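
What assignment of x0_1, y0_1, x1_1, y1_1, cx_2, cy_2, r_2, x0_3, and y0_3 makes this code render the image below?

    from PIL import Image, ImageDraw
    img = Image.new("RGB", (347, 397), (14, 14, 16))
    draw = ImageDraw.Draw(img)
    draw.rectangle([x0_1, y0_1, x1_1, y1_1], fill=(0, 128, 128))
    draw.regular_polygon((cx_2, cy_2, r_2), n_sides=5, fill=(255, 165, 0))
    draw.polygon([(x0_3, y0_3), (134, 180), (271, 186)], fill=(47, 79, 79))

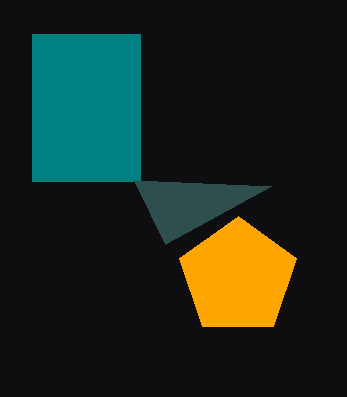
x0_1 = 32; y0_1 = 34; x1_1 = 140; y1_1 = 181; cx_2 = 238; cy_2 = 277; r_2 = 61; x0_3 = 165; y0_3 = 244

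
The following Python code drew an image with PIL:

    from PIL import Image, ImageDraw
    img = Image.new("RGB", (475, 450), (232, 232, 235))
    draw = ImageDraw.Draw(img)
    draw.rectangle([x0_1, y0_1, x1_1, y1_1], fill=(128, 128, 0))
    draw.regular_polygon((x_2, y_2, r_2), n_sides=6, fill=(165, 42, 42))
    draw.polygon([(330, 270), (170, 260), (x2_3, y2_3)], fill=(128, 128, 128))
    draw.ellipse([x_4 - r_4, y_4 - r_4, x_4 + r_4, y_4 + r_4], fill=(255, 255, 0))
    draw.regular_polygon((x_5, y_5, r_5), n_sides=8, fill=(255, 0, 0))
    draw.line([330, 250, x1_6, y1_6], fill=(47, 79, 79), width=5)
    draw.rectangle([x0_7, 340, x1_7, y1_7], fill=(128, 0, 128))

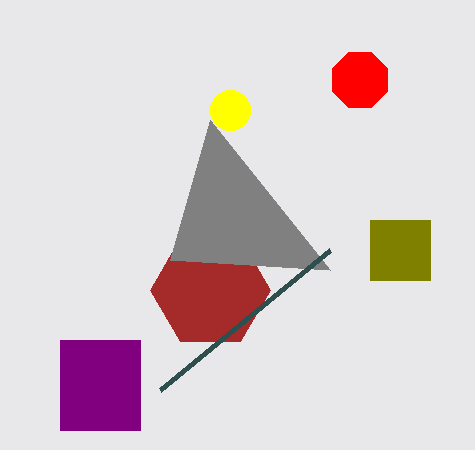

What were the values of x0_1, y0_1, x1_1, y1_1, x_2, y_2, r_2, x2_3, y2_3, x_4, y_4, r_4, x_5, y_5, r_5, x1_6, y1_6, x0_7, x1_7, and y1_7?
x0_1 = 370; y0_1 = 220; x1_1 = 430; y1_1 = 280; x_2 = 210; y_2 = 290; r_2 = 60; x2_3 = 210; y2_3 = 120; x_4 = 230; y_4 = 110; r_4 = 20; x_5 = 360; y_5 = 80; r_5 = 30; x1_6 = 160; y1_6 = 390; x0_7 = 60; x1_7 = 140; y1_7 = 430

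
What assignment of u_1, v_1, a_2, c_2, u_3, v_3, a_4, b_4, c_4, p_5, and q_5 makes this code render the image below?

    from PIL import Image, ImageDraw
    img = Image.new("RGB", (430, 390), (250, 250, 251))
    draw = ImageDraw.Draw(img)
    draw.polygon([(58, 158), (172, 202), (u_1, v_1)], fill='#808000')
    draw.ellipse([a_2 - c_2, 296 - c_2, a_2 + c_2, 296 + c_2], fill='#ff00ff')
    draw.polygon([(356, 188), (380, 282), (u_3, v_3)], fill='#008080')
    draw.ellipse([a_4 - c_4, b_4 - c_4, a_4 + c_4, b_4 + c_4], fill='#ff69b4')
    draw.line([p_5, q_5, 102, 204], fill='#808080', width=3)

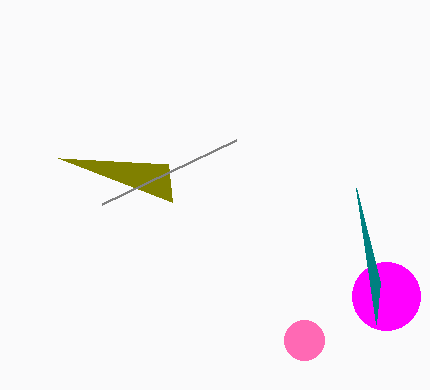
u_1 = 168; v_1 = 164; a_2 = 386; c_2 = 34; u_3 = 376; v_3 = 324; a_4 = 304; b_4 = 340; c_4 = 20; p_5 = 236; q_5 = 140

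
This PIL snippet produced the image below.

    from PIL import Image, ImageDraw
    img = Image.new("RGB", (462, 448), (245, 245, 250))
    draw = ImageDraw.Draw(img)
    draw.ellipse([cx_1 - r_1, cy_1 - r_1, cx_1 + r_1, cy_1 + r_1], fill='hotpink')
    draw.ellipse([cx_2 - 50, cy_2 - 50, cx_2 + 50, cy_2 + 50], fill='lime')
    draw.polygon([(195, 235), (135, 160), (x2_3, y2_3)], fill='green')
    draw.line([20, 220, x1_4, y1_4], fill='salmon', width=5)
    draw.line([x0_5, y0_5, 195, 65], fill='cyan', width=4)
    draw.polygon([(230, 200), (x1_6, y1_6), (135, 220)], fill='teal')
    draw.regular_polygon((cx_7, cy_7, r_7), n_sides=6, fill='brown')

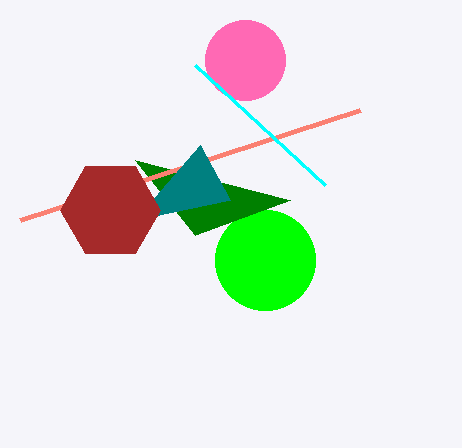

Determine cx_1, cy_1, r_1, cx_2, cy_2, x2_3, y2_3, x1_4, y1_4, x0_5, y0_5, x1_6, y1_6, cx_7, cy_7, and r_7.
cx_1 = 245, cy_1 = 60, r_1 = 40, cx_2 = 265, cy_2 = 260, x2_3 = 290, y2_3 = 200, x1_4 = 360, y1_4 = 110, x0_5 = 325, y0_5 = 185, x1_6 = 200, y1_6 = 145, cx_7 = 110, cy_7 = 210, r_7 = 50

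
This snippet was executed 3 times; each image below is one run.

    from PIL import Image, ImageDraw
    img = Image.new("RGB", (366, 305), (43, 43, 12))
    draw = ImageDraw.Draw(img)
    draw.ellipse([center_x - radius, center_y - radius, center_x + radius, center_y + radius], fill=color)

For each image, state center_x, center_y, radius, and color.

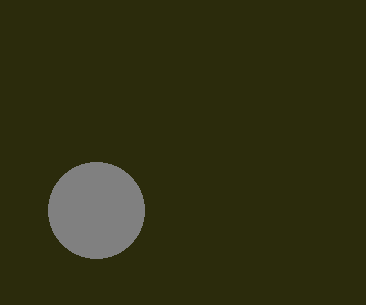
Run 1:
center_x = 96; center_y = 210; radius = 48; color = 'gray'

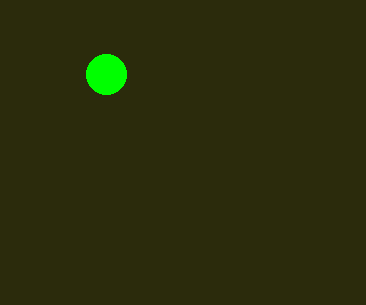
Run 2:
center_x = 106; center_y = 74; radius = 20; color = 'lime'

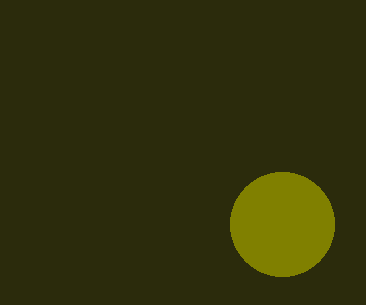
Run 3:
center_x = 282; center_y = 224; radius = 52; color = 'olive'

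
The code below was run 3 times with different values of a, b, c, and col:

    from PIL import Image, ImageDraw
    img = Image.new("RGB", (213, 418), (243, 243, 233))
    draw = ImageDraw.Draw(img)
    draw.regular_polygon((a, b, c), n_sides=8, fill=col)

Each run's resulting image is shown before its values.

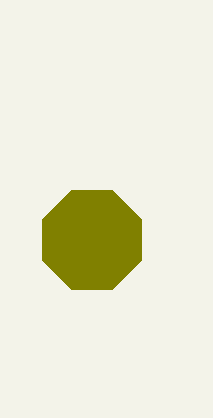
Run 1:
a = 92
b = 240
c = 54
col = 'olive'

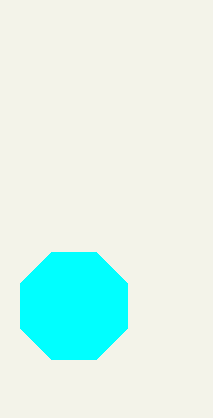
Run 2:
a = 74; b = 306; c = 58; col = 'cyan'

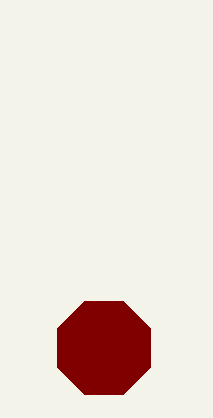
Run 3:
a = 104; b = 348; c = 50; col = 'maroon'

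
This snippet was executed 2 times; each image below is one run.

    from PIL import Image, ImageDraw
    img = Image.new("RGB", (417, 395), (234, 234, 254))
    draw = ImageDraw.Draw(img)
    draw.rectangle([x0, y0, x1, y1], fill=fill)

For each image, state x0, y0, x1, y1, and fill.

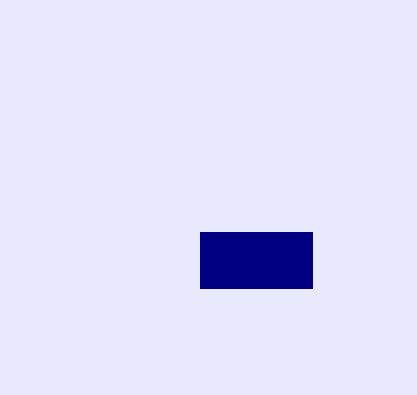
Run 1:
x0 = 200, y0 = 232, x1 = 312, y1 = 288, fill = 'navy'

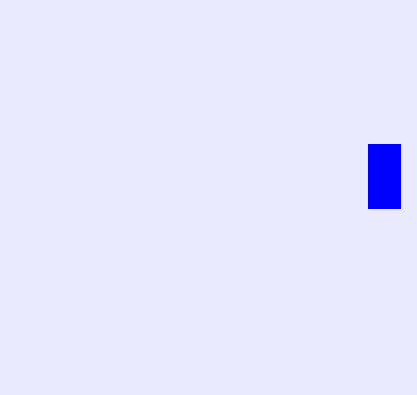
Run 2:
x0 = 368
y0 = 144
x1 = 400
y1 = 208
fill = 'blue'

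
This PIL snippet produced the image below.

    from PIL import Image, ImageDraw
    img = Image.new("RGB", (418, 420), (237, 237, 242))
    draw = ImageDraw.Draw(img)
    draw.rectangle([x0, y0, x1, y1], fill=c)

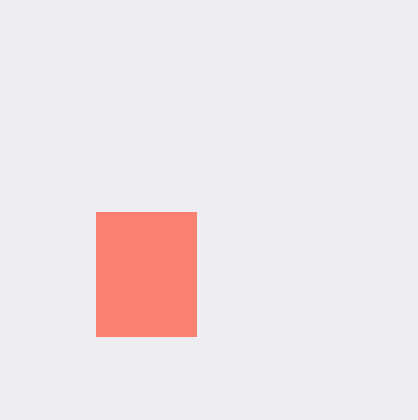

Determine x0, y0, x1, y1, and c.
x0 = 96
y0 = 212
x1 = 196
y1 = 336
c = 'salmon'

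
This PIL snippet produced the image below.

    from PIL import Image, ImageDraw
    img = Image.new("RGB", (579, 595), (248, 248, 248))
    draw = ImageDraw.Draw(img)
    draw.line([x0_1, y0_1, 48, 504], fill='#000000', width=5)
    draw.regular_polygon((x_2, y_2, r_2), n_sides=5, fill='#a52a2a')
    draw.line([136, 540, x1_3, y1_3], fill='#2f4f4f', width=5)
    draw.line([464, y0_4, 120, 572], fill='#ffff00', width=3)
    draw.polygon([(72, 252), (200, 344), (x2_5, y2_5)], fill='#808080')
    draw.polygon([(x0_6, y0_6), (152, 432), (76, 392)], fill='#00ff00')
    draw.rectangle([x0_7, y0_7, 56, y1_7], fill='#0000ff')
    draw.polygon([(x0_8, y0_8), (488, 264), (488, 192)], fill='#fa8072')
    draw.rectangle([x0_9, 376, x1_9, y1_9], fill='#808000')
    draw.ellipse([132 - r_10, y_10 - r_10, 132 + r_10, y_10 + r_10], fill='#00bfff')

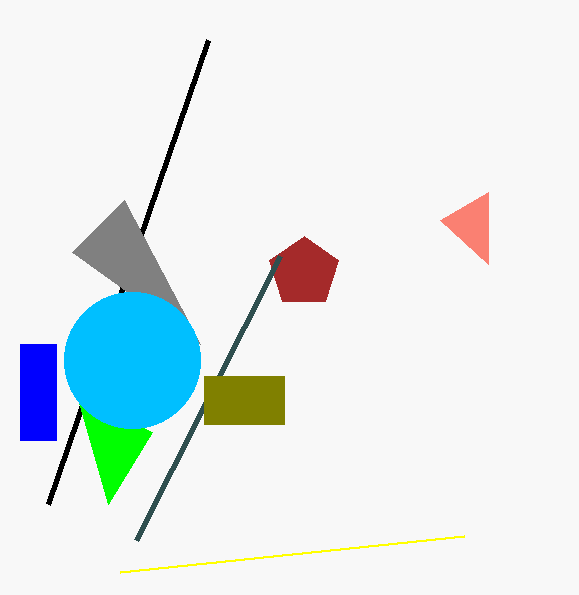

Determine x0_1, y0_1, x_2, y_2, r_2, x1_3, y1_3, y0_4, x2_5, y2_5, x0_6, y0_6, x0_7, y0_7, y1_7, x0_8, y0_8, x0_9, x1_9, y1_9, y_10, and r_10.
x0_1 = 208
y0_1 = 40
x_2 = 304
y_2 = 272
r_2 = 36
x1_3 = 280
y1_3 = 256
y0_4 = 536
x2_5 = 124
y2_5 = 200
x0_6 = 108
y0_6 = 504
x0_7 = 20
y0_7 = 344
y1_7 = 440
x0_8 = 440
y0_8 = 220
x0_9 = 204
x1_9 = 284
y1_9 = 424
y_10 = 360
r_10 = 68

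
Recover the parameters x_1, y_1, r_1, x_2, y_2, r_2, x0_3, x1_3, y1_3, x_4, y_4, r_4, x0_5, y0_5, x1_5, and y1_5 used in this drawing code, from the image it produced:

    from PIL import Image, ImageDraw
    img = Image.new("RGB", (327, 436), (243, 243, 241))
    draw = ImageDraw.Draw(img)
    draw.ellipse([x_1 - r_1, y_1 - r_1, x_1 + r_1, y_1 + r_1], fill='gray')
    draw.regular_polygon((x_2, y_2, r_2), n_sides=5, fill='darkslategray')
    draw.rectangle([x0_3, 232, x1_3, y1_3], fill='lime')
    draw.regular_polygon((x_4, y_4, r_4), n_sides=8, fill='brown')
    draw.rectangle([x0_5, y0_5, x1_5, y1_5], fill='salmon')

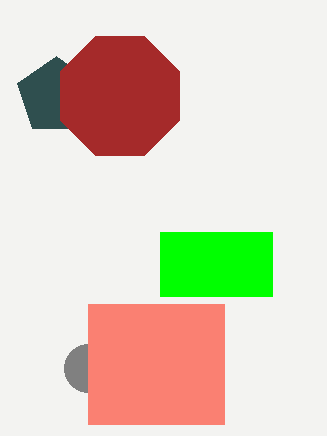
x_1 = 88, y_1 = 368, r_1 = 24, x_2 = 56, y_2 = 96, r_2 = 40, x0_3 = 160, x1_3 = 272, y1_3 = 296, x_4 = 120, y_4 = 96, r_4 = 64, x0_5 = 88, y0_5 = 304, x1_5 = 224, y1_5 = 424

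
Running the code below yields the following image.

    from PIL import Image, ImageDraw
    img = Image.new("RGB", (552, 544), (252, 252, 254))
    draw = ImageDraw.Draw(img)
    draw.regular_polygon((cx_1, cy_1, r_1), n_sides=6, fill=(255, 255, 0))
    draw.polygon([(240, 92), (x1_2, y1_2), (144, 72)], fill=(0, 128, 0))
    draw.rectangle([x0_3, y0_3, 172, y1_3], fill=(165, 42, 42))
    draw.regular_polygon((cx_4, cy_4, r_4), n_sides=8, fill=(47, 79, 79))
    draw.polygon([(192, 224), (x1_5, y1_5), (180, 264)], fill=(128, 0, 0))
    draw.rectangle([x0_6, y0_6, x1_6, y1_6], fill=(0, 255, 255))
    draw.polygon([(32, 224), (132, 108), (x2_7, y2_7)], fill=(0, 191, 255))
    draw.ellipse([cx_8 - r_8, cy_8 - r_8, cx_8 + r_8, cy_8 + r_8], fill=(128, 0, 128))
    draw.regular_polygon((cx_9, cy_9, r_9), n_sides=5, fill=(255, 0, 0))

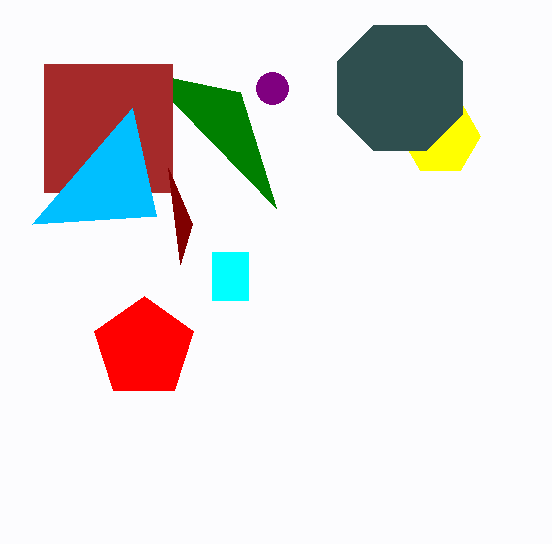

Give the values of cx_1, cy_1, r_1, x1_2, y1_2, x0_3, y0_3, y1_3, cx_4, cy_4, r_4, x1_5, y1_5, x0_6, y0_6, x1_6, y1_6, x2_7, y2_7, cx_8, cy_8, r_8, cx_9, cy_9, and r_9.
cx_1 = 440, cy_1 = 136, r_1 = 40, x1_2 = 276, y1_2 = 208, x0_3 = 44, y0_3 = 64, y1_3 = 192, cx_4 = 400, cy_4 = 88, r_4 = 68, x1_5 = 168, y1_5 = 168, x0_6 = 212, y0_6 = 252, x1_6 = 248, y1_6 = 300, x2_7 = 156, y2_7 = 216, cx_8 = 272, cy_8 = 88, r_8 = 16, cx_9 = 144, cy_9 = 348, r_9 = 52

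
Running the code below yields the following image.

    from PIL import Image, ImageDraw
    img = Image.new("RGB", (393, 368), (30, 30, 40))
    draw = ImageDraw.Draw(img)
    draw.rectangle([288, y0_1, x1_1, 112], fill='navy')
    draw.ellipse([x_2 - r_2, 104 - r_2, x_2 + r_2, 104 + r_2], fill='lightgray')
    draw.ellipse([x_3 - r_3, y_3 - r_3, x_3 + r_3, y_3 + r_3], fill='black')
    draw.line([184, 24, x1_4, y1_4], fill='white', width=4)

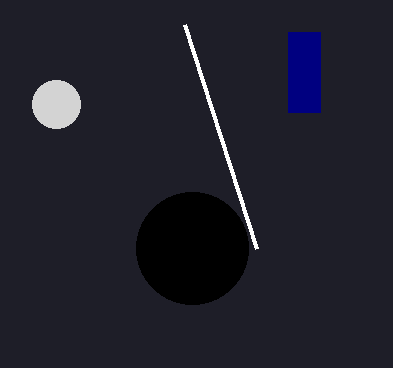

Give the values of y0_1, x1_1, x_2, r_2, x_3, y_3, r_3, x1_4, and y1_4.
y0_1 = 32; x1_1 = 320; x_2 = 56; r_2 = 24; x_3 = 192; y_3 = 248; r_3 = 56; x1_4 = 256; y1_4 = 248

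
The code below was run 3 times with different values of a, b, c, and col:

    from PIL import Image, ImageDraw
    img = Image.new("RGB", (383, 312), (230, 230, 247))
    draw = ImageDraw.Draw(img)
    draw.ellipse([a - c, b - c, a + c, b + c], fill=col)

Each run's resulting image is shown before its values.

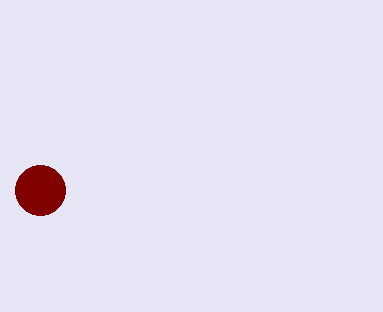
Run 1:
a = 40, b = 190, c = 25, col = 'maroon'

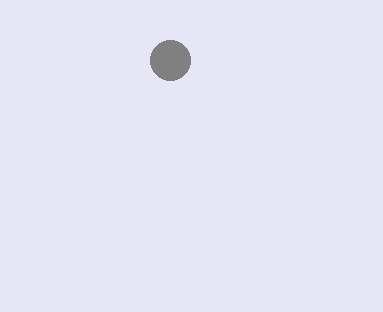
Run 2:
a = 170, b = 60, c = 20, col = 'gray'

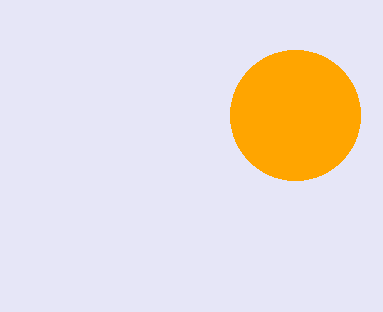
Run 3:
a = 295; b = 115; c = 65; col = 'orange'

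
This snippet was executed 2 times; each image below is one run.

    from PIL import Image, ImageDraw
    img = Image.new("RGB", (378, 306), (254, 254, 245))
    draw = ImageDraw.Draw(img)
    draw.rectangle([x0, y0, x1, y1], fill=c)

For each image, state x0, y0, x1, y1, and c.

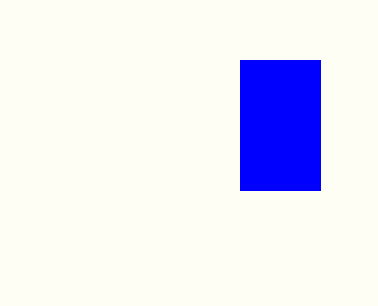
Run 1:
x0 = 240, y0 = 60, x1 = 320, y1 = 190, c = 'blue'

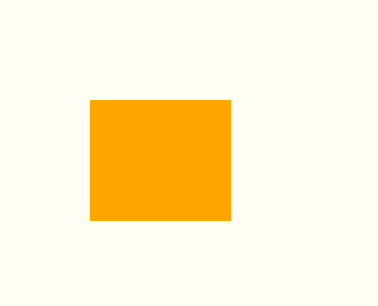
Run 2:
x0 = 90, y0 = 100, x1 = 230, y1 = 220, c = 'orange'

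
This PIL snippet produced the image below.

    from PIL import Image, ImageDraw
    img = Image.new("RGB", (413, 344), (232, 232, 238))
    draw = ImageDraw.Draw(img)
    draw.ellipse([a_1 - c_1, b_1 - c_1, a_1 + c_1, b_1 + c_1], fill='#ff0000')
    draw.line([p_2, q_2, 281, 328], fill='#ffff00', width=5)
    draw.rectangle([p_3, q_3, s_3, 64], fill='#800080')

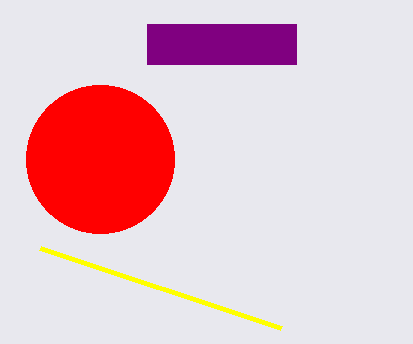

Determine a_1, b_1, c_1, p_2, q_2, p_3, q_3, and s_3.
a_1 = 100; b_1 = 159; c_1 = 74; p_2 = 40; q_2 = 248; p_3 = 147; q_3 = 24; s_3 = 296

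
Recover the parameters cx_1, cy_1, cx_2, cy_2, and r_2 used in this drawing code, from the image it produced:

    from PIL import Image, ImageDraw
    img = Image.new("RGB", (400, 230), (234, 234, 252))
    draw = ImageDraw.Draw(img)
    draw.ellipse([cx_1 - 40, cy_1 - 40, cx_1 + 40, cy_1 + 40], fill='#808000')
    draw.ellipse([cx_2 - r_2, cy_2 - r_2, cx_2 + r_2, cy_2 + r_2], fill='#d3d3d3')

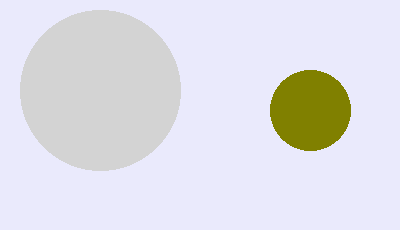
cx_1 = 310; cy_1 = 110; cx_2 = 100; cy_2 = 90; r_2 = 80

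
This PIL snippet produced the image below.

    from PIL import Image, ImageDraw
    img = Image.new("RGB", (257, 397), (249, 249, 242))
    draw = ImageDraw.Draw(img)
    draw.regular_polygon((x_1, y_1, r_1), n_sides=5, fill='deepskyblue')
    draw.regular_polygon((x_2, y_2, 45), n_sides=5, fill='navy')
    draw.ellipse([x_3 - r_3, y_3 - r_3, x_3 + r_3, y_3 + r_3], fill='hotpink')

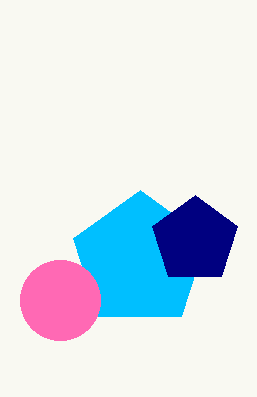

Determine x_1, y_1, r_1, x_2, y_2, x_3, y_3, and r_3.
x_1 = 140; y_1 = 260; r_1 = 70; x_2 = 195; y_2 = 240; x_3 = 60; y_3 = 300; r_3 = 40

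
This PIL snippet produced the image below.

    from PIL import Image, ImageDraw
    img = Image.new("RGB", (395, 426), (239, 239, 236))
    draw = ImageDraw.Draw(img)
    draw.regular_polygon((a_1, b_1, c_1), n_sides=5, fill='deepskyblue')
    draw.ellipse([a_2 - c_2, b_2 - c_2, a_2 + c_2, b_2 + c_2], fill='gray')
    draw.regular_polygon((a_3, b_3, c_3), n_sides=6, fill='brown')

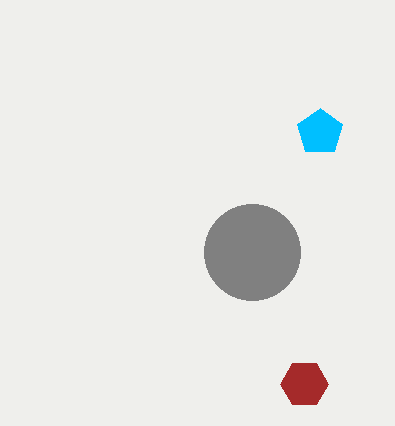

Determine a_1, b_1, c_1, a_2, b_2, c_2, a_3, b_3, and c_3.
a_1 = 320, b_1 = 132, c_1 = 24, a_2 = 252, b_2 = 252, c_2 = 48, a_3 = 304, b_3 = 384, c_3 = 24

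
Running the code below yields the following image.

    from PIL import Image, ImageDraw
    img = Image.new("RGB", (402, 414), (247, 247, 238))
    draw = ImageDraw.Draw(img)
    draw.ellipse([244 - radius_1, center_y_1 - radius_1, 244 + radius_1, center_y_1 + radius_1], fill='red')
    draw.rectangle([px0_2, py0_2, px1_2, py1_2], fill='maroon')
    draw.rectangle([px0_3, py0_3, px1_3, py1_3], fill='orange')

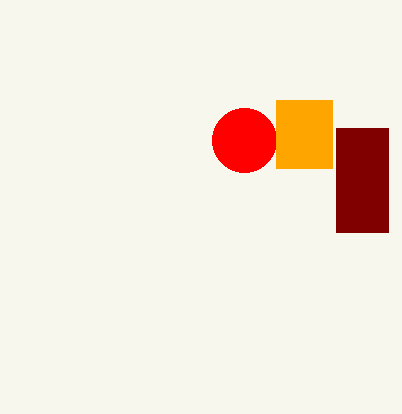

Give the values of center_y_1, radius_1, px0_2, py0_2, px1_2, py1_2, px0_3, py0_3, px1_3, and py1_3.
center_y_1 = 140, radius_1 = 32, px0_2 = 336, py0_2 = 128, px1_2 = 388, py1_2 = 232, px0_3 = 276, py0_3 = 100, px1_3 = 332, py1_3 = 168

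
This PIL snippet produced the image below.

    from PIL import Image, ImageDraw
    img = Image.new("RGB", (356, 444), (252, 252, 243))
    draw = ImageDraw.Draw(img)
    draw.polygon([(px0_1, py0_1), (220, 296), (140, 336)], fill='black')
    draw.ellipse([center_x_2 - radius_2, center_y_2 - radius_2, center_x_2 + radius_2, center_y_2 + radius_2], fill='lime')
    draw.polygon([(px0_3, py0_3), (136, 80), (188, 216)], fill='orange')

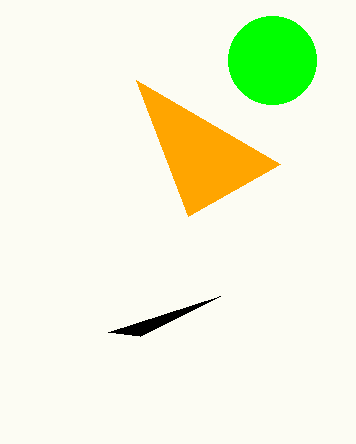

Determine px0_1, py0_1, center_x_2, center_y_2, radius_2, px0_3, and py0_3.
px0_1 = 108
py0_1 = 332
center_x_2 = 272
center_y_2 = 60
radius_2 = 44
px0_3 = 280
py0_3 = 164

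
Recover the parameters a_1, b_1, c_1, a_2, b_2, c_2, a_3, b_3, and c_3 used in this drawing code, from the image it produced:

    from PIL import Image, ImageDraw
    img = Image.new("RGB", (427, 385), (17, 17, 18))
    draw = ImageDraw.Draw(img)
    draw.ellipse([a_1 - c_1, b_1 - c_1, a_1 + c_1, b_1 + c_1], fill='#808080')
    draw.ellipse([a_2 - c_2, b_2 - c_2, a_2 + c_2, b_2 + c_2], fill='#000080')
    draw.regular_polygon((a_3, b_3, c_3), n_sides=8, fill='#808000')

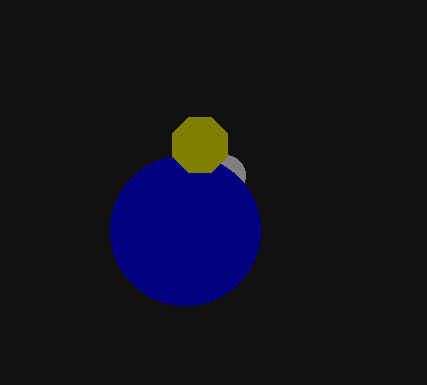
a_1 = 225; b_1 = 175; c_1 = 20; a_2 = 185; b_2 = 230; c_2 = 75; a_3 = 200; b_3 = 145; c_3 = 30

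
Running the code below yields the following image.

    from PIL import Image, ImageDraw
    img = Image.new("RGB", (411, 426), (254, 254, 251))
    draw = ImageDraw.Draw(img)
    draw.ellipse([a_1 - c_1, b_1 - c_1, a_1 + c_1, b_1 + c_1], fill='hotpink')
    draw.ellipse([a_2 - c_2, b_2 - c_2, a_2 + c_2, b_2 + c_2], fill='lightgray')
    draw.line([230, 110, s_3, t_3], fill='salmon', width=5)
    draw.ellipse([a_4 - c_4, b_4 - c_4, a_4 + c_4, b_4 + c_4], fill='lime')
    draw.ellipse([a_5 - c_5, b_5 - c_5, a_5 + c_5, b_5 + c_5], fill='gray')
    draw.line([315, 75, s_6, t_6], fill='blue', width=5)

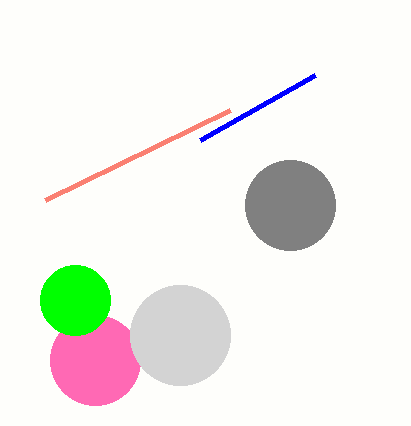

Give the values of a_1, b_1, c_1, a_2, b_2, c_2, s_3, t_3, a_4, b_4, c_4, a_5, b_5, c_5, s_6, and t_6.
a_1 = 95
b_1 = 360
c_1 = 45
a_2 = 180
b_2 = 335
c_2 = 50
s_3 = 45
t_3 = 200
a_4 = 75
b_4 = 300
c_4 = 35
a_5 = 290
b_5 = 205
c_5 = 45
s_6 = 200
t_6 = 140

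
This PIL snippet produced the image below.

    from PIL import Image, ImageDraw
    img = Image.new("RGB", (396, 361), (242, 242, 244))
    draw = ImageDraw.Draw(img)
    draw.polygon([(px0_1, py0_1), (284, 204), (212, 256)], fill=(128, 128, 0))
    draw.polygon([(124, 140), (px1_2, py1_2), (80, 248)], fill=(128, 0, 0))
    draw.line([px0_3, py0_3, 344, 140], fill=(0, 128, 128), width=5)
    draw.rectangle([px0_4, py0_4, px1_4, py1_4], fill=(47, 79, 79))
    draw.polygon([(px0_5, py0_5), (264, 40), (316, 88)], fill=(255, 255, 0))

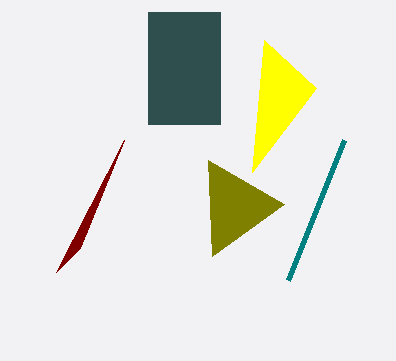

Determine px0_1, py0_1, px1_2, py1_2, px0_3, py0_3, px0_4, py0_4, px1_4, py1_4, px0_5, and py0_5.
px0_1 = 208, py0_1 = 160, px1_2 = 56, py1_2 = 272, px0_3 = 288, py0_3 = 280, px0_4 = 148, py0_4 = 12, px1_4 = 220, py1_4 = 124, px0_5 = 252, py0_5 = 172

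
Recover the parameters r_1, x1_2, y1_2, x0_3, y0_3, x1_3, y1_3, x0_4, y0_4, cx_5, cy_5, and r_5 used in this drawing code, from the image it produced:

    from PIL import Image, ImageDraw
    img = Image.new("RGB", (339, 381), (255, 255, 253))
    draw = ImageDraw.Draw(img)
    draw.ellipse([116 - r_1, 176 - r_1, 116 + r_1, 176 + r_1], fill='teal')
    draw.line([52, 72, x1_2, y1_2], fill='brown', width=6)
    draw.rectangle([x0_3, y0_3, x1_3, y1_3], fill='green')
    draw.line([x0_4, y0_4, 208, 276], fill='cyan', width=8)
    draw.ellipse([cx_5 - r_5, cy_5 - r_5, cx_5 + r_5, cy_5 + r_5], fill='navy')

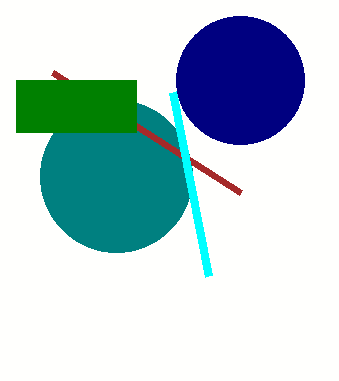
r_1 = 76, x1_2 = 240, y1_2 = 192, x0_3 = 16, y0_3 = 80, x1_3 = 136, y1_3 = 132, x0_4 = 172, y0_4 = 92, cx_5 = 240, cy_5 = 80, r_5 = 64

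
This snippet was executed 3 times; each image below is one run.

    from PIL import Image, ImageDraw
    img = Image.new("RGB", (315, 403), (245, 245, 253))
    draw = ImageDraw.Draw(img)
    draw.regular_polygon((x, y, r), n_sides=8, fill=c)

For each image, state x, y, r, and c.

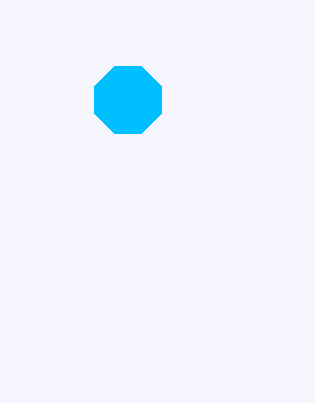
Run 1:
x = 128; y = 100; r = 36; c = 'deepskyblue'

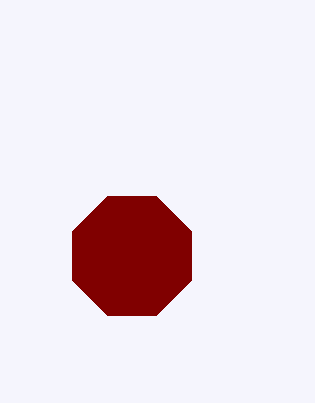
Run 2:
x = 132
y = 256
r = 64
c = 'maroon'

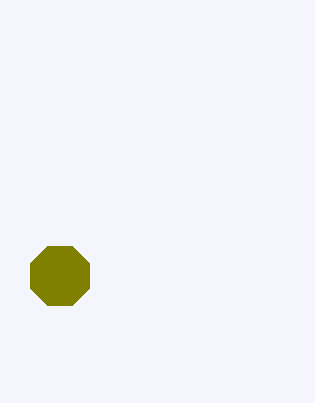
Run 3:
x = 60, y = 276, r = 32, c = 'olive'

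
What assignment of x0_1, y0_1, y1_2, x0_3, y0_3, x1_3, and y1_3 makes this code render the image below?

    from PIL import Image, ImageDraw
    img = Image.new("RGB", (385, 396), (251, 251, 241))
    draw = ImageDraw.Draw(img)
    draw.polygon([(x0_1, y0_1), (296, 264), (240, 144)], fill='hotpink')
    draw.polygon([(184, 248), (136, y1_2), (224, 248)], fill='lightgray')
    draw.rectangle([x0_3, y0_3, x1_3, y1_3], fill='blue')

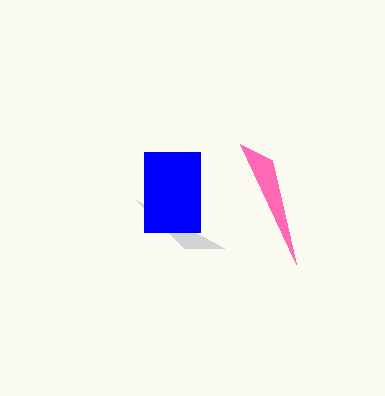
x0_1 = 272, y0_1 = 160, y1_2 = 200, x0_3 = 144, y0_3 = 152, x1_3 = 200, y1_3 = 232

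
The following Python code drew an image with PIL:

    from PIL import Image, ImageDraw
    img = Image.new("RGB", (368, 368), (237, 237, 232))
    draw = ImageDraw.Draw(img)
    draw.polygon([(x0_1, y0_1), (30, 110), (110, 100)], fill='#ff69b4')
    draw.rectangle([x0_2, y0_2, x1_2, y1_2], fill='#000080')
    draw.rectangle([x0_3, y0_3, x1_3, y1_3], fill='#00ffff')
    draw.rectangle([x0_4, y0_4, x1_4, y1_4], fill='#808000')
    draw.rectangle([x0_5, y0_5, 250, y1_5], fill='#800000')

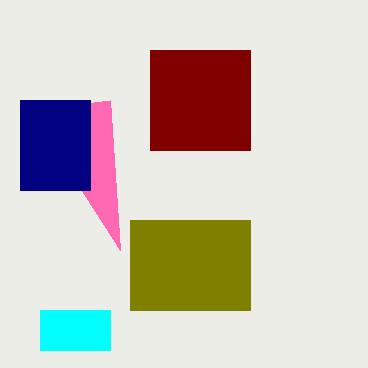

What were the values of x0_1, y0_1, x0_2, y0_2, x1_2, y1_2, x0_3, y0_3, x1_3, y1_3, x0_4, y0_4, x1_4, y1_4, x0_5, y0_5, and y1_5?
x0_1 = 120
y0_1 = 250
x0_2 = 20
y0_2 = 100
x1_2 = 90
y1_2 = 190
x0_3 = 40
y0_3 = 310
x1_3 = 110
y1_3 = 350
x0_4 = 130
y0_4 = 220
x1_4 = 250
y1_4 = 310
x0_5 = 150
y0_5 = 50
y1_5 = 150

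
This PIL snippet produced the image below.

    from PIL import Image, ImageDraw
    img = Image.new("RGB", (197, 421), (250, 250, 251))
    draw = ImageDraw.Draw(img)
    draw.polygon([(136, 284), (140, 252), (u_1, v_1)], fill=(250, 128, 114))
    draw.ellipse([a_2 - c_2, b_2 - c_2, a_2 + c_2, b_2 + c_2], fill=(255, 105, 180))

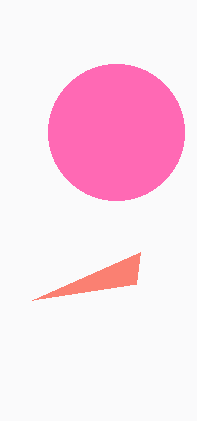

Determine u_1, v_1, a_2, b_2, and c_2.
u_1 = 32, v_1 = 300, a_2 = 116, b_2 = 132, c_2 = 68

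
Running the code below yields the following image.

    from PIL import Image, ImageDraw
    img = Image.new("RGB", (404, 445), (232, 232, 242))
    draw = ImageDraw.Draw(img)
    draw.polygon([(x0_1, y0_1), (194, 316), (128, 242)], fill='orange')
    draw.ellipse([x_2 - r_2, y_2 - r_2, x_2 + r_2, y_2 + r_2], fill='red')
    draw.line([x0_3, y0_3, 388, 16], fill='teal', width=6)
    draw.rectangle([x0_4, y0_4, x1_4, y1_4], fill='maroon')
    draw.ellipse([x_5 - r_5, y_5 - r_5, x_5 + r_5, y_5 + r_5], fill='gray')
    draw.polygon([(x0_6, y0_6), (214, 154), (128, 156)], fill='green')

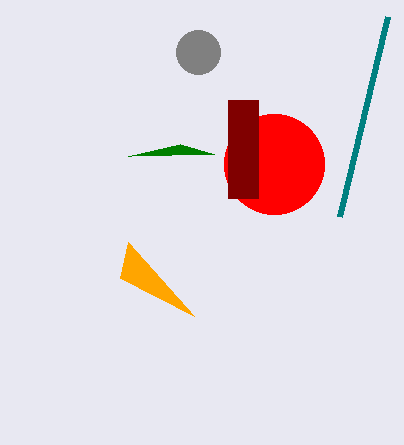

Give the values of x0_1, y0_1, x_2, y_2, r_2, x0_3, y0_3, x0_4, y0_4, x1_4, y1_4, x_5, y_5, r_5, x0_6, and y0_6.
x0_1 = 120
y0_1 = 278
x_2 = 274
y_2 = 164
r_2 = 50
x0_3 = 340
y0_3 = 216
x0_4 = 228
y0_4 = 100
x1_4 = 258
y1_4 = 198
x_5 = 198
y_5 = 52
r_5 = 22
x0_6 = 180
y0_6 = 144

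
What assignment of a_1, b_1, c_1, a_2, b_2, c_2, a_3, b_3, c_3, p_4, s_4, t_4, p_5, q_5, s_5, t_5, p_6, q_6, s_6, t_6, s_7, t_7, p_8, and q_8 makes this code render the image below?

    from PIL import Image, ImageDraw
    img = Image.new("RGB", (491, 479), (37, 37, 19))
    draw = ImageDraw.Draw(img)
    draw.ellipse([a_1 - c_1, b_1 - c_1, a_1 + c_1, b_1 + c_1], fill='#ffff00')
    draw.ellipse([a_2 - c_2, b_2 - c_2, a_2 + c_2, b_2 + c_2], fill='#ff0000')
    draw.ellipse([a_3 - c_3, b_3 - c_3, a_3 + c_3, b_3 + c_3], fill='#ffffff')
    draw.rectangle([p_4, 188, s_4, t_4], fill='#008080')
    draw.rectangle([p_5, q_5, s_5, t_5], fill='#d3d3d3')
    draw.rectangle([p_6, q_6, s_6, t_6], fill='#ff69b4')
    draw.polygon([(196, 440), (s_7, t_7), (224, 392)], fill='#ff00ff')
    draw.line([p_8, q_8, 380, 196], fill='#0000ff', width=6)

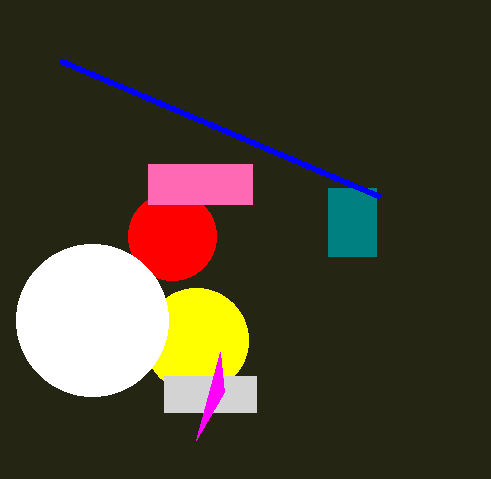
a_1 = 196, b_1 = 340, c_1 = 52, a_2 = 172, b_2 = 236, c_2 = 44, a_3 = 92, b_3 = 320, c_3 = 76, p_4 = 328, s_4 = 376, t_4 = 256, p_5 = 164, q_5 = 376, s_5 = 256, t_5 = 412, p_6 = 148, q_6 = 164, s_6 = 252, t_6 = 204, s_7 = 220, t_7 = 352, p_8 = 60, q_8 = 60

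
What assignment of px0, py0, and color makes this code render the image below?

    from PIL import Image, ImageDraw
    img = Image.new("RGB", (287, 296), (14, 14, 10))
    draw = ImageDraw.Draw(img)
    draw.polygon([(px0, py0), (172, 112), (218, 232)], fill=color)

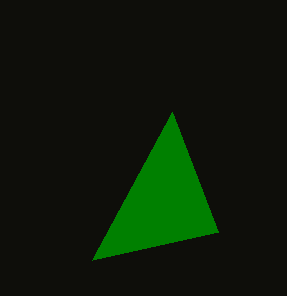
px0 = 92; py0 = 260; color = 'green'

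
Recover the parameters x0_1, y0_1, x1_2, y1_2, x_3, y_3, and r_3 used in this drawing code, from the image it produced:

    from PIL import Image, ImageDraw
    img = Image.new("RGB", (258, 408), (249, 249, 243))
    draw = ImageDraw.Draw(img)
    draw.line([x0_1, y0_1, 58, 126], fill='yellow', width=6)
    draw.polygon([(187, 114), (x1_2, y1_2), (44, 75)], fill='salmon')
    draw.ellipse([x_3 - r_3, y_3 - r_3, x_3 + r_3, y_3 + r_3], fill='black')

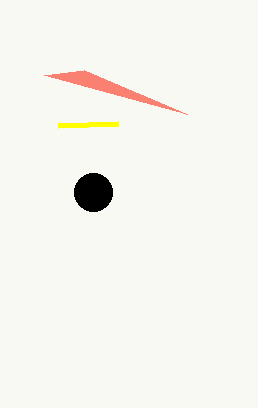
x0_1 = 118; y0_1 = 124; x1_2 = 84; y1_2 = 70; x_3 = 93; y_3 = 192; r_3 = 19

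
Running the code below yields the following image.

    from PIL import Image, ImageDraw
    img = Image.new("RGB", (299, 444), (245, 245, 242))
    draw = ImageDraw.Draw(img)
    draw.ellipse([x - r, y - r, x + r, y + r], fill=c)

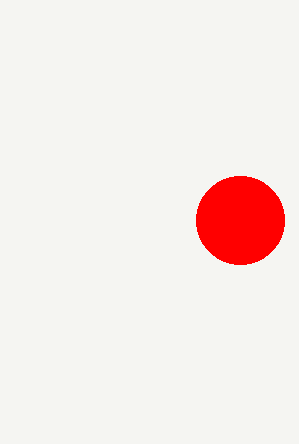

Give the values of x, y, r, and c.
x = 240; y = 220; r = 44; c = 'red'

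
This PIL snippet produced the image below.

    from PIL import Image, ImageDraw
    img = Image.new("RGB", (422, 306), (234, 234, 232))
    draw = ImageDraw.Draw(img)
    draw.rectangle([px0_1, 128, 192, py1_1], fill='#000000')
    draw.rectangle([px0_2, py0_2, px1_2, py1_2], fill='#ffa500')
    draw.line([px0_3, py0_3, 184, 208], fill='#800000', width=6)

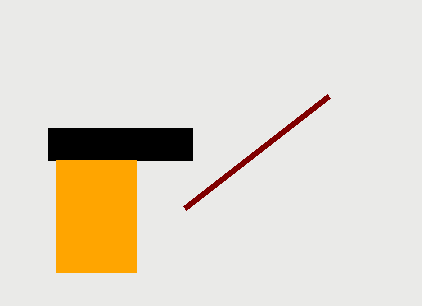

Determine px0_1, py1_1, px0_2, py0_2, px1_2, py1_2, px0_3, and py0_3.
px0_1 = 48
py1_1 = 160
px0_2 = 56
py0_2 = 160
px1_2 = 136
py1_2 = 272
px0_3 = 328
py0_3 = 96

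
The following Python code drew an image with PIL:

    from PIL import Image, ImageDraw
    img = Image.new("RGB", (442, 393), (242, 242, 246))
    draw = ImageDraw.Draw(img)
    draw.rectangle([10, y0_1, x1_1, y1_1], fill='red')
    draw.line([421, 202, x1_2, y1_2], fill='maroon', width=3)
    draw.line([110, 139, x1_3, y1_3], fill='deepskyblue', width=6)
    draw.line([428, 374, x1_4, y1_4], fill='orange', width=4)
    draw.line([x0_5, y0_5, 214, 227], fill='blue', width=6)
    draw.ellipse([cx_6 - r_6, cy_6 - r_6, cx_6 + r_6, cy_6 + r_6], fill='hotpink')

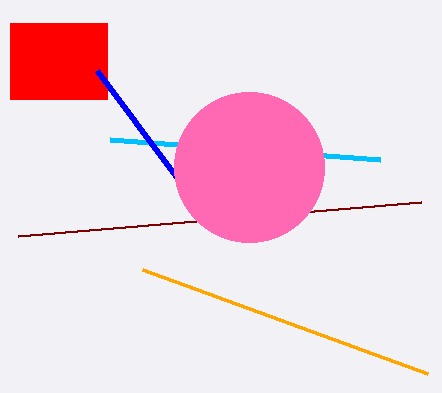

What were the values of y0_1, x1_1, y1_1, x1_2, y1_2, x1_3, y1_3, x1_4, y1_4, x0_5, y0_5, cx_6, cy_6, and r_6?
y0_1 = 23; x1_1 = 107; y1_1 = 99; x1_2 = 18; y1_2 = 236; x1_3 = 380; y1_3 = 159; x1_4 = 143; y1_4 = 270; x0_5 = 97; y0_5 = 70; cx_6 = 249; cy_6 = 167; r_6 = 75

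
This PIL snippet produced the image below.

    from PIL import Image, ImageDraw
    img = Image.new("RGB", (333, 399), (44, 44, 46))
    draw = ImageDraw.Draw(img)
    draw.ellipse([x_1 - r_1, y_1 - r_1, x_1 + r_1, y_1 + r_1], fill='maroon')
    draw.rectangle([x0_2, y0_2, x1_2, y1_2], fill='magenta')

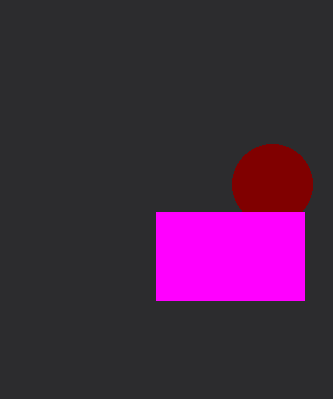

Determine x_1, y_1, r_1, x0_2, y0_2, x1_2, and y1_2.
x_1 = 272; y_1 = 184; r_1 = 40; x0_2 = 156; y0_2 = 212; x1_2 = 304; y1_2 = 300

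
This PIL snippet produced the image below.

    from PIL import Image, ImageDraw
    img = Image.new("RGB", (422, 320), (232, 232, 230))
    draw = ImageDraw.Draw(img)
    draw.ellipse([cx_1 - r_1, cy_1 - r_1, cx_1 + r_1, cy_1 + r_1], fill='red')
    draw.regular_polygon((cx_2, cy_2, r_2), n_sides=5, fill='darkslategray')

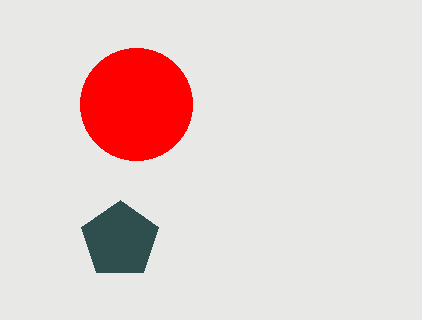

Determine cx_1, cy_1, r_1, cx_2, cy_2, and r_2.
cx_1 = 136, cy_1 = 104, r_1 = 56, cx_2 = 120, cy_2 = 240, r_2 = 40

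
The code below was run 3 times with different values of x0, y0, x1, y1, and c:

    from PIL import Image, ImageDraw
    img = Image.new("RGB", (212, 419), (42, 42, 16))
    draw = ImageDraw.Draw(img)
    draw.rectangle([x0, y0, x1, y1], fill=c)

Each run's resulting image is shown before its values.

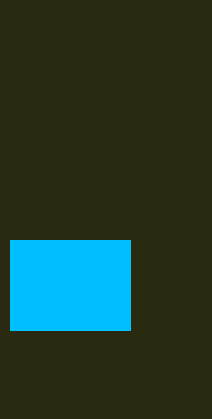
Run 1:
x0 = 10; y0 = 240; x1 = 130; y1 = 330; c = 'deepskyblue'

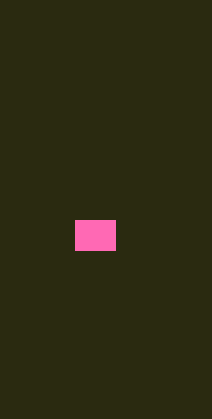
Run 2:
x0 = 75
y0 = 220
x1 = 115
y1 = 250
c = 'hotpink'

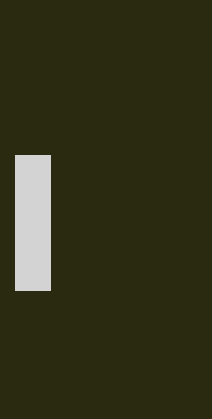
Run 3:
x0 = 15
y0 = 155
x1 = 50
y1 = 290
c = 'lightgray'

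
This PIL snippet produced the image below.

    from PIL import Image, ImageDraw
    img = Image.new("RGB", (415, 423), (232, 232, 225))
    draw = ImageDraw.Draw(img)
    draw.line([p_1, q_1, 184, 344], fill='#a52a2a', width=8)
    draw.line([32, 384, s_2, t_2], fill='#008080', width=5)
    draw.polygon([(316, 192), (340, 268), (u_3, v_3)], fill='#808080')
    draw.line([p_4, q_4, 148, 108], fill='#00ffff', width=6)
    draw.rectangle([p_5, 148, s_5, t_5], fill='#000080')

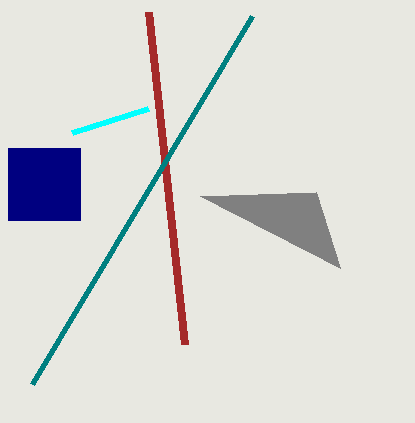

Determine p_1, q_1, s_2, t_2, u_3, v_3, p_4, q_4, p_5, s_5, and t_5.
p_1 = 148, q_1 = 12, s_2 = 252, t_2 = 16, u_3 = 200, v_3 = 196, p_4 = 72, q_4 = 132, p_5 = 8, s_5 = 80, t_5 = 220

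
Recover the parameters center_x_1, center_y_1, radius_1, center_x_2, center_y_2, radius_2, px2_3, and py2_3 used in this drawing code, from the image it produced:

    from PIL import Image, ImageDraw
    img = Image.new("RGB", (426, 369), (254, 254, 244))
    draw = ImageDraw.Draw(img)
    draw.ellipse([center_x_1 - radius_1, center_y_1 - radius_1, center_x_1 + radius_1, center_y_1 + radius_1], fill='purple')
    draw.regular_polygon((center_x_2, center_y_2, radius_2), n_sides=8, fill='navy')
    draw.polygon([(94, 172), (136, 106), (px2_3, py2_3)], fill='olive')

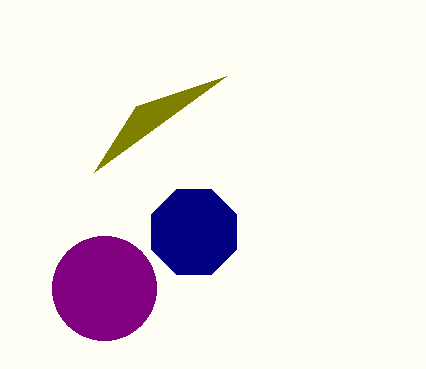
center_x_1 = 104, center_y_1 = 288, radius_1 = 52, center_x_2 = 194, center_y_2 = 232, radius_2 = 46, px2_3 = 226, py2_3 = 76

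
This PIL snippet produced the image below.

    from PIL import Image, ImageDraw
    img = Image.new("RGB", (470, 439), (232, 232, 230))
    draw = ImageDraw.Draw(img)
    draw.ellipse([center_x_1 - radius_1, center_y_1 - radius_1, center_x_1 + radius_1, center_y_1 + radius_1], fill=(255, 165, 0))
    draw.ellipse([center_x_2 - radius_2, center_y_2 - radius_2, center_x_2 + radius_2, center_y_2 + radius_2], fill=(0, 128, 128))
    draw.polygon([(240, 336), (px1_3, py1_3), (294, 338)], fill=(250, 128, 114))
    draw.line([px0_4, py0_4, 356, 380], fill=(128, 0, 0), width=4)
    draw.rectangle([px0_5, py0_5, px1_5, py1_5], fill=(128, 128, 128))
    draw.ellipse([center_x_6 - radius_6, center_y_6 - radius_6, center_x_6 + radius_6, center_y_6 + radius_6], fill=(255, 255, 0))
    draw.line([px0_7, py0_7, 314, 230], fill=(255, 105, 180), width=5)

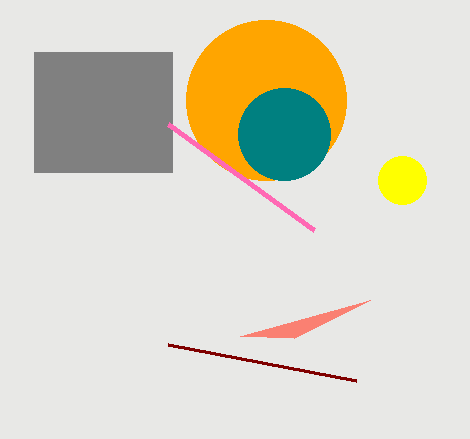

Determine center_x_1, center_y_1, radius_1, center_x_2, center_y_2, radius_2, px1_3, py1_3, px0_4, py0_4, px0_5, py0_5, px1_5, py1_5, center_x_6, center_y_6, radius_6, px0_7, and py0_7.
center_x_1 = 266
center_y_1 = 100
radius_1 = 80
center_x_2 = 284
center_y_2 = 134
radius_2 = 46
px1_3 = 370
py1_3 = 300
px0_4 = 168
py0_4 = 344
px0_5 = 34
py0_5 = 52
px1_5 = 172
py1_5 = 172
center_x_6 = 402
center_y_6 = 180
radius_6 = 24
px0_7 = 168
py0_7 = 124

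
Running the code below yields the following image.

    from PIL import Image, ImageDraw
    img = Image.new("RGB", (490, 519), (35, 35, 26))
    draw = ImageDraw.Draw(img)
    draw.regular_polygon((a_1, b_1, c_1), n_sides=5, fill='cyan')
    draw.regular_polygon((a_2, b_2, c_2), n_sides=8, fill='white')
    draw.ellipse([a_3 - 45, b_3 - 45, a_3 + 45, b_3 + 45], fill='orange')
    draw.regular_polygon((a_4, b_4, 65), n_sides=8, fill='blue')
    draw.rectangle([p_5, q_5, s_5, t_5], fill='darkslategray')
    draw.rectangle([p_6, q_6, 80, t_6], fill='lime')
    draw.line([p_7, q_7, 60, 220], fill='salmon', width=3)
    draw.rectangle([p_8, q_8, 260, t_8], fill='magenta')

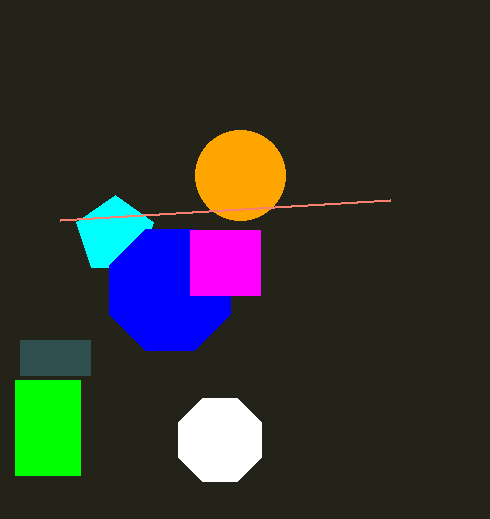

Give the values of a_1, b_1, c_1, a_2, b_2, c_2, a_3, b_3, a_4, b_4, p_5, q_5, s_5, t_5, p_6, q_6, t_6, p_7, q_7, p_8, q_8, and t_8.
a_1 = 115, b_1 = 235, c_1 = 40, a_2 = 220, b_2 = 440, c_2 = 45, a_3 = 240, b_3 = 175, a_4 = 170, b_4 = 290, p_5 = 20, q_5 = 340, s_5 = 90, t_5 = 375, p_6 = 15, q_6 = 380, t_6 = 475, p_7 = 390, q_7 = 200, p_8 = 190, q_8 = 230, t_8 = 295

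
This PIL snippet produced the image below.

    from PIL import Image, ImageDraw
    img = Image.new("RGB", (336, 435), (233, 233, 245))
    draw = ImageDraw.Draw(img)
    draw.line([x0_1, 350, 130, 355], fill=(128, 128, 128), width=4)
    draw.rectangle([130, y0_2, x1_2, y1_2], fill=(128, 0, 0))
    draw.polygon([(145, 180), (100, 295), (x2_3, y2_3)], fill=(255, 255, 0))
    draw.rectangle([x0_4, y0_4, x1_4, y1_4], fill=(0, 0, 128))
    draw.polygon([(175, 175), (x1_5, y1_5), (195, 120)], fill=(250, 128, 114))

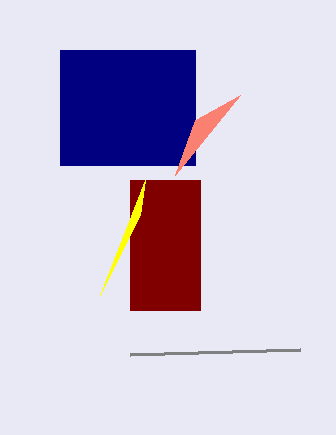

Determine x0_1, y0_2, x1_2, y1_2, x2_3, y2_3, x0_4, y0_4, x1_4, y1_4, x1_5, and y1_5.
x0_1 = 300
y0_2 = 180
x1_2 = 200
y1_2 = 310
x2_3 = 140
y2_3 = 215
x0_4 = 60
y0_4 = 50
x1_4 = 195
y1_4 = 165
x1_5 = 240
y1_5 = 95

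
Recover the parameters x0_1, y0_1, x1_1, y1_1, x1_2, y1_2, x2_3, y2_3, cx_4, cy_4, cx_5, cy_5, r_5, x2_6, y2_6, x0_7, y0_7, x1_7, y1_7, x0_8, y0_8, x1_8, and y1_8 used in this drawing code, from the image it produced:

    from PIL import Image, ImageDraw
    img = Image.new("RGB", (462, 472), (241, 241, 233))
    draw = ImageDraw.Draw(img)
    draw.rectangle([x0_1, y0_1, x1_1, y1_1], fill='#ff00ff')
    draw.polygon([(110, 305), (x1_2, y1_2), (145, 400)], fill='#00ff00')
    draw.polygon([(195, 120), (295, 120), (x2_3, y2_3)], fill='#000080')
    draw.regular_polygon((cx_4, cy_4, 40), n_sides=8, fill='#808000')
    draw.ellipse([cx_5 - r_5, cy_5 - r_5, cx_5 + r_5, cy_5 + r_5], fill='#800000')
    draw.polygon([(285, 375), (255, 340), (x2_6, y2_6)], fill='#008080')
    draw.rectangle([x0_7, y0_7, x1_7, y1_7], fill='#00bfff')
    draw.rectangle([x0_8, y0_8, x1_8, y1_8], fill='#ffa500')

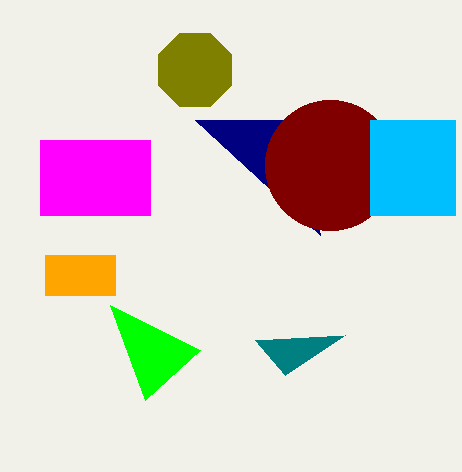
x0_1 = 40; y0_1 = 140; x1_1 = 150; y1_1 = 215; x1_2 = 200; y1_2 = 350; x2_3 = 320; y2_3 = 235; cx_4 = 195; cy_4 = 70; cx_5 = 330; cy_5 = 165; r_5 = 65; x2_6 = 345; y2_6 = 335; x0_7 = 370; y0_7 = 120; x1_7 = 455; y1_7 = 215; x0_8 = 45; y0_8 = 255; x1_8 = 115; y1_8 = 295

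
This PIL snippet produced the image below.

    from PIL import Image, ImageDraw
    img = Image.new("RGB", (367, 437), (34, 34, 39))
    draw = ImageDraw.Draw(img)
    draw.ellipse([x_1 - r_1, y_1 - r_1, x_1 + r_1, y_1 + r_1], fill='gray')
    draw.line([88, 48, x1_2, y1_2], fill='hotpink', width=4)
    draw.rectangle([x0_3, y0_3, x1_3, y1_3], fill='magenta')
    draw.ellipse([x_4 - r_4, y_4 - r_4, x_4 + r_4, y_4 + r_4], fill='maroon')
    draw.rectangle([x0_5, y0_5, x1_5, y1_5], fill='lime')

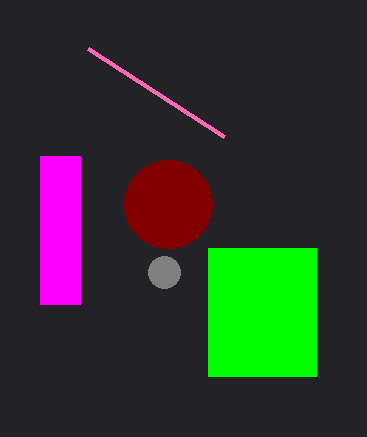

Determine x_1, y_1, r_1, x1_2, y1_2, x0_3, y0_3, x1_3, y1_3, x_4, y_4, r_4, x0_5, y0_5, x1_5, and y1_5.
x_1 = 164, y_1 = 272, r_1 = 16, x1_2 = 224, y1_2 = 136, x0_3 = 40, y0_3 = 156, x1_3 = 80, y1_3 = 304, x_4 = 168, y_4 = 204, r_4 = 44, x0_5 = 208, y0_5 = 248, x1_5 = 316, y1_5 = 376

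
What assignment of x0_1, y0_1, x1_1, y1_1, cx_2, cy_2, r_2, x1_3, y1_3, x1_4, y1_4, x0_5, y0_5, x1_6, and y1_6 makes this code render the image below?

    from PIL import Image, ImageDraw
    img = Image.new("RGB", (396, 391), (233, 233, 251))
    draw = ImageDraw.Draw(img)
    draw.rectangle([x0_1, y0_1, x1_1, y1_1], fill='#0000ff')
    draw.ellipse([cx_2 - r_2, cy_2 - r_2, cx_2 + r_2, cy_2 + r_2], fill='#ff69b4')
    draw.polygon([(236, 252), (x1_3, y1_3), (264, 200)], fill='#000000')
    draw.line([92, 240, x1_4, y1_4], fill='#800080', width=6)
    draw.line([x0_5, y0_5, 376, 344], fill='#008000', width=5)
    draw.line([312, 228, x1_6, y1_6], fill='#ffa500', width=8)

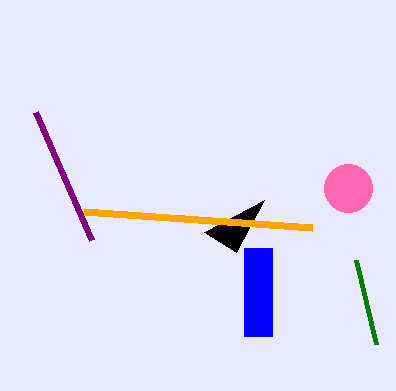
x0_1 = 244, y0_1 = 248, x1_1 = 272, y1_1 = 336, cx_2 = 348, cy_2 = 188, r_2 = 24, x1_3 = 204, y1_3 = 232, x1_4 = 36, y1_4 = 112, x0_5 = 356, y0_5 = 260, x1_6 = 84, y1_6 = 212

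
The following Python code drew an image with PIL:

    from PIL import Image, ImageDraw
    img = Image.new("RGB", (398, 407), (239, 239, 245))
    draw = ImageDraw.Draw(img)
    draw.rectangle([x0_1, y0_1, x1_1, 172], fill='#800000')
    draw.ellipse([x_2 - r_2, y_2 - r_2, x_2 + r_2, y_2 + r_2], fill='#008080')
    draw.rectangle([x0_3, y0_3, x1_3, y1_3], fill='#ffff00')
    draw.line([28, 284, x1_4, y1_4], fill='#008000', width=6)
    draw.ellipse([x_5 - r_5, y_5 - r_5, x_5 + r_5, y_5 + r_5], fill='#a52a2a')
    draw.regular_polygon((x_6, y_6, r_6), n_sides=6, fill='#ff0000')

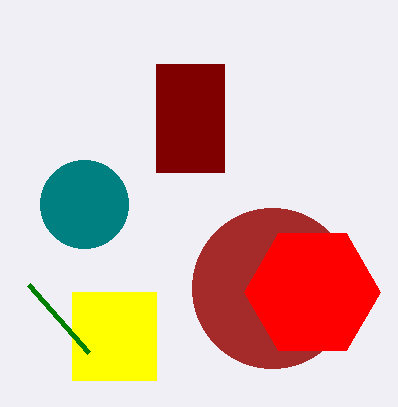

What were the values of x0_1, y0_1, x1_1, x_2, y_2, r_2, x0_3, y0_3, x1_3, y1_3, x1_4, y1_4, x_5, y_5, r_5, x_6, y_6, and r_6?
x0_1 = 156; y0_1 = 64; x1_1 = 224; x_2 = 84; y_2 = 204; r_2 = 44; x0_3 = 72; y0_3 = 292; x1_3 = 156; y1_3 = 380; x1_4 = 88; y1_4 = 352; x_5 = 272; y_5 = 288; r_5 = 80; x_6 = 312; y_6 = 292; r_6 = 68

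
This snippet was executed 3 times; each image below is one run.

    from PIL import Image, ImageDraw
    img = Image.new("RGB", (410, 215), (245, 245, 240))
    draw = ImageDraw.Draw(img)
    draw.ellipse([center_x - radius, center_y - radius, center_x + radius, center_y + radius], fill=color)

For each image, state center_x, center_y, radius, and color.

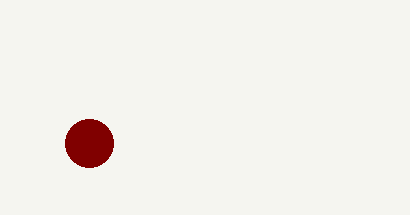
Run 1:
center_x = 89
center_y = 143
radius = 24
color = 'maroon'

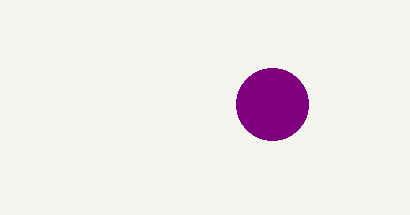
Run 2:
center_x = 272, center_y = 104, radius = 36, color = 'purple'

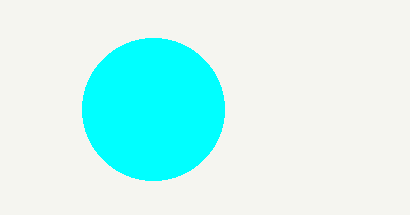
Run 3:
center_x = 153, center_y = 109, radius = 71, color = 'cyan'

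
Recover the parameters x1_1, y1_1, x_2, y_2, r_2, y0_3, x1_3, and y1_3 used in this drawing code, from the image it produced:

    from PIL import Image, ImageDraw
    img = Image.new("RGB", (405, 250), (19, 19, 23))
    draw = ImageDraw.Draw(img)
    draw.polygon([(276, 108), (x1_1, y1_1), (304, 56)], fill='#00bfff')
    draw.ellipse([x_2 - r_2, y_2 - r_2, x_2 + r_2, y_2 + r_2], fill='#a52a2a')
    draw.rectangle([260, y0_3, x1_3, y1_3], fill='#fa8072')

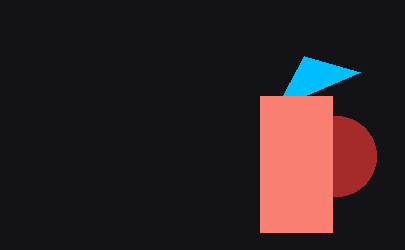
x1_1 = 360, y1_1 = 72, x_2 = 336, y_2 = 156, r_2 = 40, y0_3 = 96, x1_3 = 332, y1_3 = 232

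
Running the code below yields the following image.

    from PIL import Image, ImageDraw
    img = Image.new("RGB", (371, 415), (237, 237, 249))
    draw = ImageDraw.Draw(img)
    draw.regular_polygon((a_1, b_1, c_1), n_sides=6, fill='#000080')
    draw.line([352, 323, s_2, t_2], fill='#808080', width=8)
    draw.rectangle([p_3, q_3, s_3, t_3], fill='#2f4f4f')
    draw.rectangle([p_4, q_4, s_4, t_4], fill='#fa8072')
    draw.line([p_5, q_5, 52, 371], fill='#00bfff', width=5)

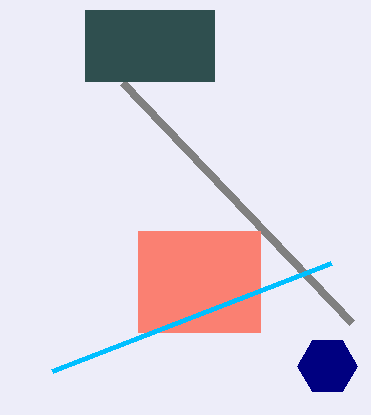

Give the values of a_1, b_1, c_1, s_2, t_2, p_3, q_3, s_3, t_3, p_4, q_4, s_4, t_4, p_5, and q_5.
a_1 = 327, b_1 = 366, c_1 = 30, s_2 = 123, t_2 = 83, p_3 = 85, q_3 = 10, s_3 = 214, t_3 = 81, p_4 = 138, q_4 = 231, s_4 = 260, t_4 = 332, p_5 = 331, q_5 = 263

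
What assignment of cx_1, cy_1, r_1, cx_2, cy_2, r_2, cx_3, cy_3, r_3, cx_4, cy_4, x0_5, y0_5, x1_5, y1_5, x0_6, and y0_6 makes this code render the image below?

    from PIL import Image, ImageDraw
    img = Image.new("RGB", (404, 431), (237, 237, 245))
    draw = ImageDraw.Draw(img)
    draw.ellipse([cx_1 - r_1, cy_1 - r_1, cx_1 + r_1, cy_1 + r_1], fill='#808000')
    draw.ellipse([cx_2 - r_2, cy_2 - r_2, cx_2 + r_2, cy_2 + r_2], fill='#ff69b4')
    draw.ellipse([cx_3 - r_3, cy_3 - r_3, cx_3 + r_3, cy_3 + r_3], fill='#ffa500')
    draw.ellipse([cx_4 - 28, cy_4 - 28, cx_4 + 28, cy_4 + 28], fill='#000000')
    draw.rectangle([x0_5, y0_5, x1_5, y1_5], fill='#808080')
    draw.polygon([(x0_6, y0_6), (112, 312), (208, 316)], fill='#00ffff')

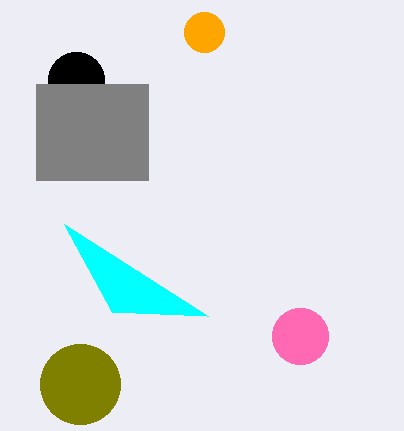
cx_1 = 80; cy_1 = 384; r_1 = 40; cx_2 = 300; cy_2 = 336; r_2 = 28; cx_3 = 204; cy_3 = 32; r_3 = 20; cx_4 = 76; cy_4 = 80; x0_5 = 36; y0_5 = 84; x1_5 = 148; y1_5 = 180; x0_6 = 64; y0_6 = 224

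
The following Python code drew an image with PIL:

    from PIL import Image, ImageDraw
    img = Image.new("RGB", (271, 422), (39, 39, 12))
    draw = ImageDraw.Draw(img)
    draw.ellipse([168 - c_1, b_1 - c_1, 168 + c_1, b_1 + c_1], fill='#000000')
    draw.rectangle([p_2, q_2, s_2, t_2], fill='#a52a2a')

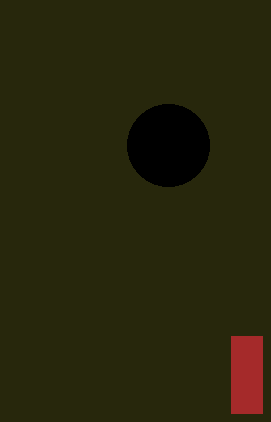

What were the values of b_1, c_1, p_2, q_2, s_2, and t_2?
b_1 = 145, c_1 = 41, p_2 = 231, q_2 = 336, s_2 = 262, t_2 = 413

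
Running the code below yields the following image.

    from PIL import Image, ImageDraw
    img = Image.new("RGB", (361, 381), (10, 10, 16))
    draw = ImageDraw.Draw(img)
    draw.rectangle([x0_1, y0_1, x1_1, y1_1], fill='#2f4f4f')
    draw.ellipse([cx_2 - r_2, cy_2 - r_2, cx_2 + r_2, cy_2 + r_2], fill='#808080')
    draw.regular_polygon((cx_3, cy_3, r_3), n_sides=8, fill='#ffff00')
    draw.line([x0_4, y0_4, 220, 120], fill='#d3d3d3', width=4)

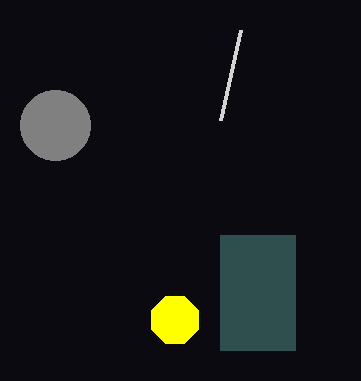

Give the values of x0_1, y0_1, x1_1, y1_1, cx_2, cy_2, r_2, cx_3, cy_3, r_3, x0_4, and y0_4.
x0_1 = 220; y0_1 = 235; x1_1 = 295; y1_1 = 350; cx_2 = 55; cy_2 = 125; r_2 = 35; cx_3 = 175; cy_3 = 320; r_3 = 25; x0_4 = 240; y0_4 = 30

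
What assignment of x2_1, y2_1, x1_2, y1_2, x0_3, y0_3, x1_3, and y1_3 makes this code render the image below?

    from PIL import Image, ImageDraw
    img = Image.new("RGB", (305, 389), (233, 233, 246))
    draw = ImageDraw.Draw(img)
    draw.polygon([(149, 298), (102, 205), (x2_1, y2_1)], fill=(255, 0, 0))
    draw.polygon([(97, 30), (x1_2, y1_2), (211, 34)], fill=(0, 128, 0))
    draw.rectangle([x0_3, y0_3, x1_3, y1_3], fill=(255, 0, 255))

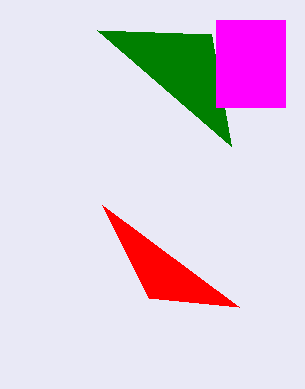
x2_1 = 239
y2_1 = 307
x1_2 = 231
y1_2 = 146
x0_3 = 216
y0_3 = 20
x1_3 = 285
y1_3 = 107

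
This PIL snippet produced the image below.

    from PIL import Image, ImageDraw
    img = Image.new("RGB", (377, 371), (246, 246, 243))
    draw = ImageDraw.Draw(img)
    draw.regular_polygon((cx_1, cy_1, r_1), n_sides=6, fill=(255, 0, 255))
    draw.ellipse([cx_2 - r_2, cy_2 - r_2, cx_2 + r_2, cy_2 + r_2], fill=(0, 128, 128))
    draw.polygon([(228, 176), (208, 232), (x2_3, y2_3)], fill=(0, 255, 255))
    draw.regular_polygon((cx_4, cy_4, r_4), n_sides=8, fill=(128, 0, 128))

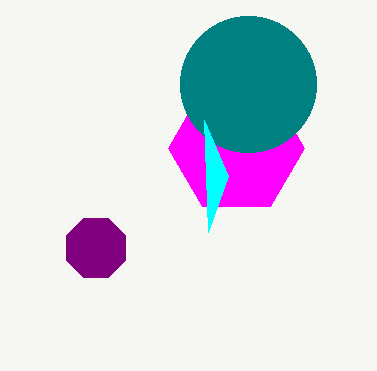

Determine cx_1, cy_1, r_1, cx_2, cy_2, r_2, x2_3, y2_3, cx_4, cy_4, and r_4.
cx_1 = 236, cy_1 = 148, r_1 = 68, cx_2 = 248, cy_2 = 84, r_2 = 68, x2_3 = 204, y2_3 = 120, cx_4 = 96, cy_4 = 248, r_4 = 32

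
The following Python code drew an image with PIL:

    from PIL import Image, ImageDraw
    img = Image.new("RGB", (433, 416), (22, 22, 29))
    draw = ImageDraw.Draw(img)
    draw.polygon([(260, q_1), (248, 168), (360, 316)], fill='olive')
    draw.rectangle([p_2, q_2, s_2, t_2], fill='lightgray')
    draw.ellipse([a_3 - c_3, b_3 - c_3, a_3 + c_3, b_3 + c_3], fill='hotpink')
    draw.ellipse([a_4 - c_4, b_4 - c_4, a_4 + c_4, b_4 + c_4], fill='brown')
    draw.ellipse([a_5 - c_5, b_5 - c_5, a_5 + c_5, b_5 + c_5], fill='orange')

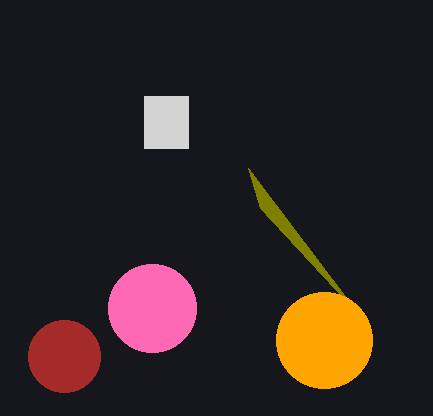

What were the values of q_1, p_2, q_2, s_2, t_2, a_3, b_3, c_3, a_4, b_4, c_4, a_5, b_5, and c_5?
q_1 = 208
p_2 = 144
q_2 = 96
s_2 = 188
t_2 = 148
a_3 = 152
b_3 = 308
c_3 = 44
a_4 = 64
b_4 = 356
c_4 = 36
a_5 = 324
b_5 = 340
c_5 = 48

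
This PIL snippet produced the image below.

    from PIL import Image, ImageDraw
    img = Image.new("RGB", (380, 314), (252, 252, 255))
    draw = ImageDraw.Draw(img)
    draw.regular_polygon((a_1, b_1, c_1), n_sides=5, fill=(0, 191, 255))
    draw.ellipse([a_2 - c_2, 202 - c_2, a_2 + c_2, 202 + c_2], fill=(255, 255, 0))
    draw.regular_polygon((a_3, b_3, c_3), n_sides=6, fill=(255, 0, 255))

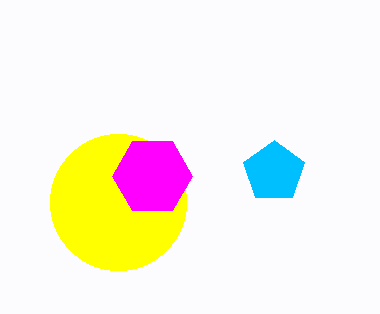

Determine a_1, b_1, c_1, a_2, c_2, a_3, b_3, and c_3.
a_1 = 274; b_1 = 172; c_1 = 32; a_2 = 118; c_2 = 68; a_3 = 152; b_3 = 176; c_3 = 40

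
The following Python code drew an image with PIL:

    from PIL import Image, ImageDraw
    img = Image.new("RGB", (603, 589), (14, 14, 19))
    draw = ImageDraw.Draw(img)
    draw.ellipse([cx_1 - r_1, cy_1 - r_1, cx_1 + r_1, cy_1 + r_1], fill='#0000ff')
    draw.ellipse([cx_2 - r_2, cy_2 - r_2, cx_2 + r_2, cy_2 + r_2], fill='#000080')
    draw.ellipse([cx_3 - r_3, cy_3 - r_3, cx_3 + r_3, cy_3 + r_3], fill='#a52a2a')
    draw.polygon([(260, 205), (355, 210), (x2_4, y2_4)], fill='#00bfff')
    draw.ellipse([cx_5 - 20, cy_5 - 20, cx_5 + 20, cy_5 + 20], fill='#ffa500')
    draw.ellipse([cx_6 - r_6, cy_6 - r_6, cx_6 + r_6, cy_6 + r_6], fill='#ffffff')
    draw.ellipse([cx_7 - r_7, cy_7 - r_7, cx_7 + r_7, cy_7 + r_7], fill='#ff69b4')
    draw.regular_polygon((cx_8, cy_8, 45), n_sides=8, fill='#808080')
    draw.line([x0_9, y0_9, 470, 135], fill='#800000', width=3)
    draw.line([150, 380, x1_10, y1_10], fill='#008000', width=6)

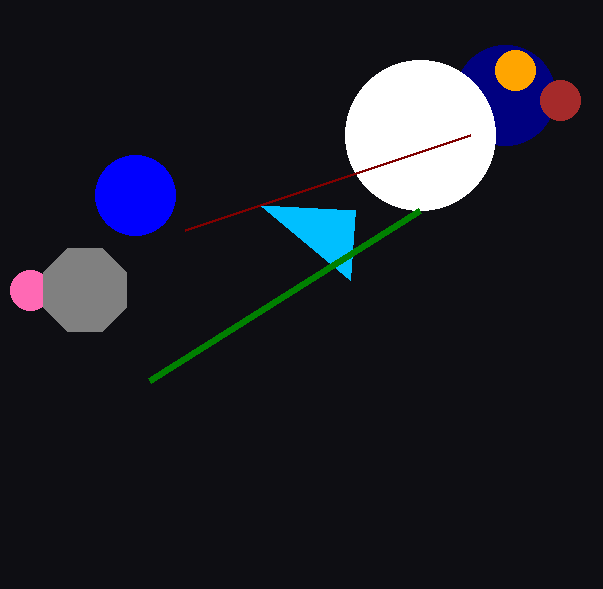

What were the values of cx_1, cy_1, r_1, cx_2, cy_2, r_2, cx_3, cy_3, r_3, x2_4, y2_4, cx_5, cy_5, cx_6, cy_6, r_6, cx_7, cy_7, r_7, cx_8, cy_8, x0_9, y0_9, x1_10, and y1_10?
cx_1 = 135; cy_1 = 195; r_1 = 40; cx_2 = 505; cy_2 = 95; r_2 = 50; cx_3 = 560; cy_3 = 100; r_3 = 20; x2_4 = 350; y2_4 = 280; cx_5 = 515; cy_5 = 70; cx_6 = 420; cy_6 = 135; r_6 = 75; cx_7 = 30; cy_7 = 290; r_7 = 20; cx_8 = 85; cy_8 = 290; x0_9 = 185; y0_9 = 230; x1_10 = 420; y1_10 = 210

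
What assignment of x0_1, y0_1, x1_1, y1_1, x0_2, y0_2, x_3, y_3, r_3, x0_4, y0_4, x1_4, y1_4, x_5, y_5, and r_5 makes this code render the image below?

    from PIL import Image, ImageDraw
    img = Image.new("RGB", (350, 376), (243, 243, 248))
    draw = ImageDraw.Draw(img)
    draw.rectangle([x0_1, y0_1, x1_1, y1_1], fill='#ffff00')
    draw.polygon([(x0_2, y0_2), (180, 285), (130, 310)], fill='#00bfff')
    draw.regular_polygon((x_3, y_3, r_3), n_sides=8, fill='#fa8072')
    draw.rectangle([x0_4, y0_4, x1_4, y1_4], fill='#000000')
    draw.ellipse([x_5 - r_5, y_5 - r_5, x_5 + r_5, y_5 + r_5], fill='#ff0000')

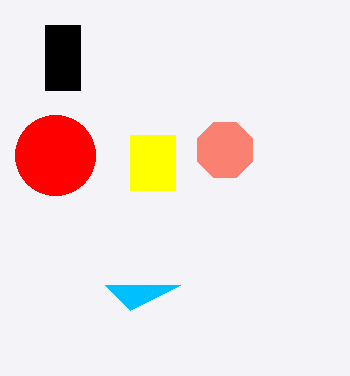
x0_1 = 130, y0_1 = 135, x1_1 = 175, y1_1 = 190, x0_2 = 105, y0_2 = 285, x_3 = 225, y_3 = 150, r_3 = 30, x0_4 = 45, y0_4 = 25, x1_4 = 80, y1_4 = 90, x_5 = 55, y_5 = 155, r_5 = 40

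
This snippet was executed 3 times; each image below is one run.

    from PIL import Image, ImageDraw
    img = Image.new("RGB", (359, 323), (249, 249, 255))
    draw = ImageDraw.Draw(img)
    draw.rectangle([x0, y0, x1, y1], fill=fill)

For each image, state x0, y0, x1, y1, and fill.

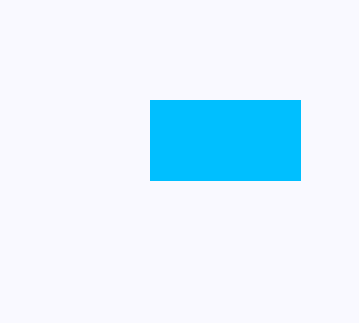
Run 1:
x0 = 150; y0 = 100; x1 = 300; y1 = 180; fill = 'deepskyblue'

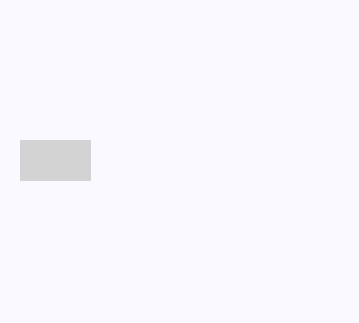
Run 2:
x0 = 20; y0 = 140; x1 = 90; y1 = 180; fill = 'lightgray'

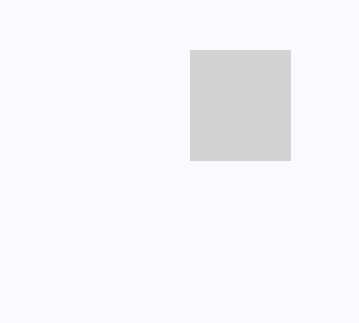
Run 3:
x0 = 190; y0 = 50; x1 = 290; y1 = 160; fill = 'lightgray'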